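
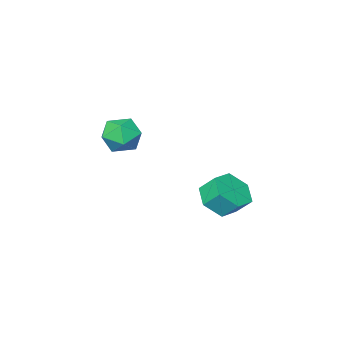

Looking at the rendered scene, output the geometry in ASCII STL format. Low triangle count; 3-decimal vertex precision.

solid 
facet normal 0.294 -0.618 -0.729
outer loop
vertex 2.962 1.999 -1.969
vertex 1.929 1.685 -2.119
vertex 2.327 2.532 -2.677
endloop
endfacet
facet normal 0.758 0.616 -0.216
outer loop
vertex 2.962 1.999 -1.969
vertex 2.327 2.532 -2.677
vertex 2.623 2.71 -1.131
endloop
endfacet
facet normal 0.758 0.615 -0.216
outer loop
vertex 2.623 2.71 -1.131
vertex 2.327 2.532 -2.677
vertex 1.989 3.243 -1.839
endloop
endfacet
facet normal -0.295 0.618 0.729
outer loop
vertex 2.623 2.71 -1.131
vertex 1.989 3.243 -1.839
vertex 1.591 2.395 -1.281
endloop
endfacet
facet normal 0.294 -0.618 -0.729
outer loop
vertex 2.327 2.532 -2.677
vertex 1.929 1.685 -2.119
vertex 1.294 2.217 -2.827
endloop
endfacet
facet normal -0.125 0.731 -0.671
outer loop
vertex 2.327 2.532 -2.677
vertex 1.294 2.217 -2.827
vertex 1.989 3.243 -1.839
endloop
endfacet
facet normal -0.125 0.731 -0.671
outer loop
vertex 1.989 3.243 -1.839
vertex 1.294 2.217 -2.827
vertex 0.956 2.928 -1.989
endloop
endfacet
facet normal -0.294 0.618 0.729
outer loop
vertex 1.989 3.243 -1.839
vertex 0.956 2.928 -1.989
vertex 1.591 2.395 -1.281
endloop
endfacet
facet normal 0.295 -0.618 -0.729
outer loop
vertex 1.294 2.217 -2.827
vertex 1.929 1.685 -2.119
vertex 0.897 1.37 -2.269
endloop
endfacet
facet normal -0.884 0.115 -0.454
outer loop
vertex 1.294 2.217 -2.827
vertex 0.897 1.37 -2.269
vertex 0.956 2.928 -1.989
endloop
endfacet
facet normal -0.883 0.115 -0.455
outer loop
vertex 0.956 2.928 -1.989
vertex 0.897 1.37 -2.269
vertex 0.558 2.081 -1.431
endloop
endfacet
facet normal -0.294 0.618 0.729
outer loop
vertex 0.956 2.928 -1.989
vertex 0.558 2.081 -1.431
vertex 1.591 2.395 -1.281
endloop
endfacet
facet normal 0.295 -0.618 -0.729
outer loop
vertex 0.897 1.37 -2.269
vertex 1.929 1.685 -2.119
vertex 1.531 0.837 -1.561
endloop
endfacet
facet normal -0.758 -0.615 0.216
outer loop
vertex 0.897 1.37 -2.269
vertex 1.531 0.837 -1.561
vertex 0.558 2.081 -1.431
endloop
endfacet
facet normal -0.758 -0.615 0.216
outer loop
vertex 0.558 2.081 -1.431
vertex 1.531 0.837 -1.561
vertex 1.193 1.548 -0.723
endloop
endfacet
facet normal -0.294 0.618 0.729
outer loop
vertex 0.558 2.081 -1.431
vertex 1.193 1.548 -0.723
vertex 1.591 2.395 -1.281
endloop
endfacet
facet normal 0.294 -0.618 -0.729
outer loop
vertex 1.531 0.837 -1.561
vertex 1.929 1.685 -2.119
vertex 2.564 1.152 -1.411
endloop
endfacet
facet normal 0.125 -0.731 0.671
outer loop
vertex 1.531 0.837 -1.561
vertex 2.564 1.152 -1.411
vertex 1.193 1.548 -0.723
endloop
endfacet
facet normal 0.125 -0.731 0.671
outer loop
vertex 1.193 1.548 -0.723
vertex 2.564 1.152 -1.411
vertex 2.226 1.863 -0.573
endloop
endfacet
facet normal -0.294 0.618 0.729
outer loop
vertex 1.193 1.548 -0.723
vertex 2.226 1.863 -0.573
vertex 1.591 2.395 -1.281
endloop
endfacet
facet normal 0.294 -0.618 -0.729
outer loop
vertex 2.564 1.152 -1.411
vertex 1.929 1.685 -2.119
vertex 2.962 1.999 -1.969
endloop
endfacet
facet normal 0.883 -0.116 0.454
outer loop
vertex 2.564 1.152 -1.411
vertex 2.962 1.999 -1.969
vertex 2.226 1.863 -0.573
endloop
endfacet
facet normal 0.883 -0.115 0.455
outer loop
vertex 2.226 1.863 -0.573
vertex 2.962 1.999 -1.969
vertex 2.623 2.71 -1.131
endloop
endfacet
facet normal -0.295 0.618 0.729
outer loop
vertex 2.226 1.863 -0.573
vertex 2.623 2.71 -1.131
vertex 1.591 2.395 -1.281
endloop
endfacet
facet normal -0.858 -0.408 0.312
outer loop
vertex 2.573 -3.332 0.284
vertex 3.111 -4.258 0.551
vertex 2.998 -3.451 1.296
endloop
endfacet
facet normal -0.866 0.300 0.399
outer loop
vertex 2.573 -3.332 0.284
vertex 2.998 -3.451 1.296
vertex 3.09 -2.485 0.769
endloop
endfacet
facet normal -0.762 0.602 -0.240
outer loop
vertex 2.573 -3.332 0.284
vertex 3.09 -2.485 0.769
vertex 3.26 -2.696 -0.302
endloop
endfacet
facet normal -0.689 0.080 -0.721
outer loop
vertex 2.573 -3.332 0.284
vertex 3.26 -2.696 -0.302
vertex 3.273 -3.791 -0.436
endloop
endfacet
facet normal -0.748 -0.544 -0.380
outer loop
vertex 2.573 -3.332 0.284
vertex 3.273 -3.791 -0.436
vertex 3.111 -4.258 0.551
endloop
endfacet
facet normal -0.317 0.477 0.820
outer loop
vertex 3.09 -2.485 0.769
vertex 2.998 -3.451 1.296
vertex 3.947 -2.889 1.336
endloop
endfacet
facet normal -0.304 -0.669 0.678
outer loop
vertex 2.998 -3.451 1.296
vertex 3.111 -4.258 0.551
vertex 3.96 -3.984 1.202
endloop
endfacet
facet normal -0.127 -0.888 -0.441
outer loop
vertex 3.111 -4.258 0.551
vertex 3.273 -3.791 -0.436
vertex 4.13 -4.195 0.131
endloop
endfacet
facet normal -0.030 0.121 -0.992
outer loop
vertex 3.273 -3.791 -0.436
vertex 3.26 -2.696 -0.302
vertex 4.222 -3.229 -0.396
endloop
endfacet
facet normal -0.148 0.966 -0.214
outer loop
vertex 3.26 -2.696 -0.302
vertex 3.09 -2.485 0.769
vertex 4.109 -2.422 0.349
endloop
endfacet
facet normal 0.689 -0.080 0.721
outer loop
vertex 4.647 -3.348 0.616
vertex 3.947 -2.889 1.336
vertex 3.96 -3.984 1.202
endloop
endfacet
facet normal 0.762 -0.602 0.240
outer loop
vertex 4.647 -3.348 0.616
vertex 3.96 -3.984 1.202
vertex 4.13 -4.195 0.131
endloop
endfacet
facet normal 0.866 -0.300 -0.399
outer loop
vertex 4.647 -3.348 0.616
vertex 4.13 -4.195 0.131
vertex 4.222 -3.229 -0.396
endloop
endfacet
facet normal 0.858 0.408 -0.312
outer loop
vertex 4.647 -3.348 0.616
vertex 4.222 -3.229 -0.396
vertex 4.109 -2.422 0.349
endloop
endfacet
facet normal 0.748 0.544 0.380
outer loop
vertex 4.647 -3.348 0.616
vertex 4.109 -2.422 0.349
vertex 3.947 -2.889 1.336
endloop
endfacet
facet normal 0.030 -0.121 0.992
outer loop
vertex 3.96 -3.984 1.202
vertex 3.947 -2.889 1.336
vertex 2.998 -3.451 1.296
endloop
endfacet
facet normal 0.148 -0.966 0.214
outer loop
vertex 4.13 -4.195 0.131
vertex 3.96 -3.984 1.202
vertex 3.111 -4.258 0.551
endloop
endfacet
facet normal 0.317 -0.477 -0.820
outer loop
vertex 4.222 -3.229 -0.396
vertex 4.13 -4.195 0.131
vertex 3.273 -3.791 -0.436
endloop
endfacet
facet normal 0.304 0.669 -0.678
outer loop
vertex 4.109 -2.422 0.349
vertex 4.222 -3.229 -0.396
vertex 3.26 -2.696 -0.302
endloop
endfacet
facet normal 0.127 0.888 0.441
outer loop
vertex 3.947 -2.889 1.336
vertex 4.109 -2.422 0.349
vertex 3.09 -2.485 0.769
endloop
endfacet

endsolid


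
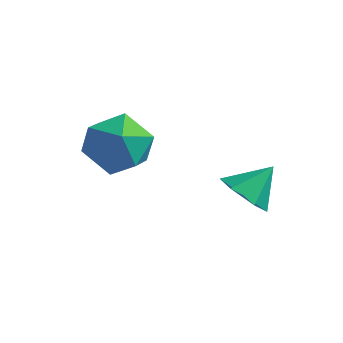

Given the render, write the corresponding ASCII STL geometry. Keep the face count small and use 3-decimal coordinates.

solid 
facet normal -0.396 -0.635 -0.663
outer loop
vertex 3.153 0.001 0.44
vertex 2.476 0.636 0.236
vertex 3.291 0.637 -0.252
endloop
endfacet
facet normal 0.983 -0.017 0.180
outer loop
vertex 3.153 0.001 0.44
vertex 3.291 0.637 -0.252
vertex 3.044 1.544 1.184
endloop
endfacet
facet normal -0.396 -0.635 -0.663
outer loop
vertex 3.291 0.637 -0.252
vertex 2.476 0.636 0.236
vertex 2.615 1.272 -0.456
endloop
endfacet
facet normal 0.700 0.652 -0.291
outer loop
vertex 3.291 0.637 -0.252
vertex 2.615 1.272 -0.456
vertex 3.044 1.544 1.184
endloop
endfacet
facet normal -0.396 -0.635 -0.663
outer loop
vertex 2.615 1.272 -0.456
vertex 2.476 0.636 0.236
vertex 1.8 1.271 0.032
endloop
endfacet
facet normal -0.086 0.986 -0.141
outer loop
vertex 2.615 1.272 -0.456
vertex 1.8 1.271 0.032
vertex 3.044 1.544 1.184
endloop
endfacet
facet normal -0.397 -0.635 -0.663
outer loop
vertex 1.8 1.271 0.032
vertex 2.476 0.636 0.236
vertex 1.661 0.635 0.725
endloop
endfacet
facet normal -0.588 0.651 0.480
outer loop
vertex 1.8 1.271 0.032
vertex 1.661 0.635 0.725
vertex 3.044 1.544 1.184
endloop
endfacet
facet normal -0.397 -0.635 -0.663
outer loop
vertex 1.661 0.635 0.725
vertex 2.476 0.636 0.236
vertex 2.338 0.0 0.928
endloop
endfacet
facet normal -0.304 -0.019 0.953
outer loop
vertex 1.661 0.635 0.725
vertex 2.338 0.0 0.928
vertex 3.044 1.544 1.184
endloop
endfacet
facet normal -0.396 -0.635 -0.663
outer loop
vertex 2.338 0.0 0.928
vertex 2.476 0.636 0.236
vertex 3.153 0.001 0.44
endloop
endfacet
facet normal 0.481 -0.353 0.803
outer loop
vertex 2.338 0.0 0.928
vertex 3.153 0.001 0.44
vertex 3.044 1.544 1.184
endloop
endfacet
facet normal -0.887 0.288 -0.362
outer loop
vertex -1.272 -0.807 1.939
vertex -1.797 -1.825 2.415
vertex -1.735 -0.787 3.09
endloop
endfacet
facet normal -0.478 0.853 -0.207
outer loop
vertex -1.272 -0.807 1.939
vertex -1.735 -0.787 3.09
vertex -0.649 -0.237 2.848
endloop
endfacet
facet normal 0.123 0.801 -0.586
outer loop
vertex -1.272 -0.807 1.939
vertex -0.649 -0.237 2.848
vertex -0.041 -0.935 2.023
endloop
endfacet
facet normal 0.088 0.203 -0.975
outer loop
vertex -1.272 -0.807 1.939
vertex -0.041 -0.935 2.023
vertex -0.751 -1.917 1.755
endloop
endfacet
facet normal -0.537 -0.114 -0.836
outer loop
vertex -1.272 -0.807 1.939
vertex -0.751 -1.917 1.755
vertex -1.797 -1.825 2.415
endloop
endfacet
facet normal -0.307 0.819 0.485
outer loop
vertex -0.649 -0.237 2.848
vertex -1.735 -0.787 3.09
vertex -0.789 -0.903 3.885
endloop
endfacet
facet normal -0.967 -0.095 0.235
outer loop
vertex -1.735 -0.787 3.09
vertex -1.797 -1.825 2.415
vertex -1.499 -1.885 3.617
endloop
endfacet
facet normal -0.402 -0.745 -0.533
outer loop
vertex -1.797 -1.825 2.415
vertex -0.751 -1.917 1.755
vertex -0.891 -2.583 2.792
endloop
endfacet
facet normal 0.609 -0.233 -0.758
outer loop
vertex -0.751 -1.917 1.755
vertex -0.041 -0.935 2.023
vertex 0.195 -2.033 2.55
endloop
endfacet
facet normal 0.667 0.734 -0.129
outer loop
vertex -0.041 -0.935 2.023
vertex -0.649 -0.237 2.848
vertex 0.257 -0.995 3.225
endloop
endfacet
facet normal -0.088 -0.203 0.975
outer loop
vertex -0.268 -2.013 3.701
vertex -0.789 -0.903 3.885
vertex -1.499 -1.885 3.617
endloop
endfacet
facet normal -0.123 -0.801 0.586
outer loop
vertex -0.268 -2.013 3.701
vertex -1.499 -1.885 3.617
vertex -0.891 -2.583 2.792
endloop
endfacet
facet normal 0.478 -0.853 0.207
outer loop
vertex -0.268 -2.013 3.701
vertex -0.891 -2.583 2.792
vertex 0.195 -2.033 2.55
endloop
endfacet
facet normal 0.887 -0.288 0.362
outer loop
vertex -0.268 -2.013 3.701
vertex 0.195 -2.033 2.55
vertex 0.257 -0.995 3.225
endloop
endfacet
facet normal 0.537 0.114 0.836
outer loop
vertex -0.268 -2.013 3.701
vertex 0.257 -0.995 3.225
vertex -0.789 -0.903 3.885
endloop
endfacet
facet normal -0.609 0.233 0.758
outer loop
vertex -1.499 -1.885 3.617
vertex -0.789 -0.903 3.885
vertex -1.735 -0.787 3.09
endloop
endfacet
facet normal -0.667 -0.734 0.129
outer loop
vertex -0.891 -2.583 2.792
vertex -1.499 -1.885 3.617
vertex -1.797 -1.825 2.415
endloop
endfacet
facet normal 0.307 -0.819 -0.485
outer loop
vertex 0.195 -2.033 2.55
vertex -0.891 -2.583 2.792
vertex -0.751 -1.917 1.755
endloop
endfacet
facet normal 0.967 0.095 -0.235
outer loop
vertex 0.257 -0.995 3.225
vertex 0.195 -2.033 2.55
vertex -0.041 -0.935 2.023
endloop
endfacet
facet normal 0.402 0.745 0.533
outer loop
vertex -0.789 -0.903 3.885
vertex 0.257 -0.995 3.225
vertex -0.649 -0.237 2.848
endloop
endfacet

endsolid


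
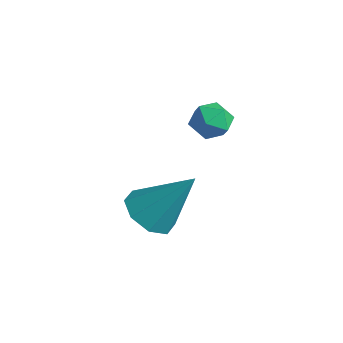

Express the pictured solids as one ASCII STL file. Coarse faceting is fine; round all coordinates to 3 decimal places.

solid 
facet normal 0.070 0.842 -0.536
outer loop
vertex -0.379 0.622 -1.729
vertex -0.973 0.849 -1.45
vertex -0.367 0.994 -1.143
endloop
endfacet
facet normal 0.718 0.581 -0.384
outer loop
vertex -0.379 0.622 -1.729
vertex -0.367 0.994 -1.143
vertex 0.045 0.44 -1.211
endloop
endfacet
facet normal 0.757 -0.080 -0.648
outer loop
vertex -0.379 0.622 -1.729
vertex 0.045 0.44 -1.211
vertex -0.305 -0.047 -1.56
endloop
endfacet
facet normal 0.135 -0.229 -0.964
outer loop
vertex -0.379 0.622 -1.729
vertex -0.305 -0.047 -1.56
vertex -0.934 0.206 -1.708
endloop
endfacet
facet normal -0.290 0.341 -0.894
outer loop
vertex -0.379 0.622 -1.729
vertex -0.934 0.206 -1.708
vertex -0.973 0.849 -1.45
endloop
endfacet
facet normal 0.777 0.538 0.327
outer loop
vertex 0.045 0.44 -1.211
vertex -0.367 0.994 -1.143
vertex -0.286 0.554 -0.612
endloop
endfacet
facet normal -0.271 0.959 0.081
outer loop
vertex -0.367 0.994 -1.143
vertex -0.973 0.849 -1.45
vertex -0.915 0.807 -0.76
endloop
endfacet
facet normal -0.853 0.149 -0.500
outer loop
vertex -0.973 0.849 -1.45
vertex -0.934 0.206 -1.708
vertex -1.265 0.32 -1.109
endloop
endfacet
facet normal -0.166 -0.772 -0.614
outer loop
vertex -0.934 0.206 -1.708
vertex -0.305 -0.047 -1.56
vertex -0.853 -0.234 -1.177
endloop
endfacet
facet normal 0.841 -0.531 -0.103
outer loop
vertex -0.305 -0.047 -1.56
vertex 0.045 0.44 -1.211
vertex -0.247 -0.089 -0.87
endloop
endfacet
facet normal -0.135 0.229 0.964
outer loop
vertex -0.841 0.138 -0.591
vertex -0.286 0.554 -0.612
vertex -0.915 0.807 -0.76
endloop
endfacet
facet normal -0.757 0.080 0.648
outer loop
vertex -0.841 0.138 -0.591
vertex -0.915 0.807 -0.76
vertex -1.265 0.32 -1.109
endloop
endfacet
facet normal -0.718 -0.581 0.384
outer loop
vertex -0.841 0.138 -0.591
vertex -1.265 0.32 -1.109
vertex -0.853 -0.234 -1.177
endloop
endfacet
facet normal -0.070 -0.842 0.536
outer loop
vertex -0.841 0.138 -0.591
vertex -0.853 -0.234 -1.177
vertex -0.247 -0.089 -0.87
endloop
endfacet
facet normal 0.290 -0.341 0.894
outer loop
vertex -0.841 0.138 -0.591
vertex -0.247 -0.089 -0.87
vertex -0.286 0.554 -0.612
endloop
endfacet
facet normal 0.166 0.772 0.614
outer loop
vertex -0.915 0.807 -0.76
vertex -0.286 0.554 -0.612
vertex -0.367 0.994 -1.143
endloop
endfacet
facet normal -0.841 0.531 0.103
outer loop
vertex -1.265 0.32 -1.109
vertex -0.915 0.807 -0.76
vertex -0.973 0.849 -1.45
endloop
endfacet
facet normal -0.777 -0.538 -0.327
outer loop
vertex -0.853 -0.234 -1.177
vertex -1.265 0.32 -1.109
vertex -0.934 0.206 -1.708
endloop
endfacet
facet normal 0.271 -0.959 -0.081
outer loop
vertex -0.247 -0.089 -0.87
vertex -0.853 -0.234 -1.177
vertex -0.305 -0.047 -1.56
endloop
endfacet
facet normal 0.853 -0.149 0.500
outer loop
vertex -0.286 0.554 -0.612
vertex -0.247 -0.089 -0.87
vertex 0.045 0.44 -1.211
endloop
endfacet
facet normal -0.443 -0.438 -0.782
outer loop
vertex -0.459 -1.248 -5.138
vertex -1.234 -1.279 -4.682
vertex -0.845 -0.685 -5.235
endloop
endfacet
facet normal 0.815 0.513 -0.268
outer loop
vertex -0.459 -1.248 -5.138
vertex -0.845 -0.685 -5.235
vertex -0.326 -0.381 -3.078
endloop
endfacet
facet normal -0.444 -0.437 -0.782
outer loop
vertex -0.845 -0.685 -5.235
vertex -1.234 -1.279 -4.682
vertex -1.458 -0.47 -5.007
endloop
endfacet
facet normal 0.259 0.946 -0.196
outer loop
vertex -0.845 -0.685 -5.235
vertex -1.458 -0.47 -5.007
vertex -0.326 -0.381 -3.078
endloop
endfacet
facet normal -0.443 -0.437 -0.783
outer loop
vertex -1.458 -0.47 -5.007
vertex -1.234 -1.279 -4.682
vertex -1.941 -0.729 -4.589
endloop
endfacet
facet normal -0.352 0.921 0.164
outer loop
vertex -1.458 -0.47 -5.007
vertex -1.941 -0.729 -4.589
vertex -0.326 -0.381 -3.078
endloop
endfacet
facet normal -0.444 -0.438 -0.782
outer loop
vertex -1.941 -0.729 -4.589
vertex -1.234 -1.279 -4.682
vertex -2.009 -1.31 -4.225
endloop
endfacet
facet normal -0.659 0.453 0.600
outer loop
vertex -1.941 -0.729 -4.589
vertex -2.009 -1.31 -4.225
vertex -0.326 -0.381 -3.078
endloop
endfacet
facet normal -0.444 -0.438 -0.782
outer loop
vertex -2.009 -1.31 -4.225
vertex -1.234 -1.279 -4.682
vertex -1.624 -1.872 -4.129
endloop
endfacet
facet normal -0.482 -0.184 0.857
outer loop
vertex -2.009 -1.31 -4.225
vertex -1.624 -1.872 -4.129
vertex -0.326 -0.381 -3.078
endloop
endfacet
facet normal -0.443 -0.438 -0.782
outer loop
vertex -1.624 -1.872 -4.129
vertex -1.234 -1.279 -4.682
vertex -1.01 -2.087 -4.356
endloop
endfacet
facet normal 0.074 -0.617 0.784
outer loop
vertex -1.624 -1.872 -4.129
vertex -1.01 -2.087 -4.356
vertex -0.326 -0.381 -3.078
endloop
endfacet
facet normal -0.444 -0.438 -0.782
outer loop
vertex -1.01 -2.087 -4.356
vertex -1.234 -1.279 -4.682
vertex -0.528 -1.828 -4.775
endloop
endfacet
facet normal 0.686 -0.592 0.423
outer loop
vertex -1.01 -2.087 -4.356
vertex -0.528 -1.828 -4.775
vertex -0.326 -0.381 -3.078
endloop
endfacet
facet normal -0.443 -0.437 -0.783
outer loop
vertex -0.528 -1.828 -4.775
vertex -1.234 -1.279 -4.682
vertex -0.459 -1.248 -5.138
endloop
endfacet
facet normal 0.992 -0.125 -0.011
outer loop
vertex -0.528 -1.828 -4.775
vertex -0.459 -1.248 -5.138
vertex -0.326 -0.381 -3.078
endloop
endfacet

endsolid


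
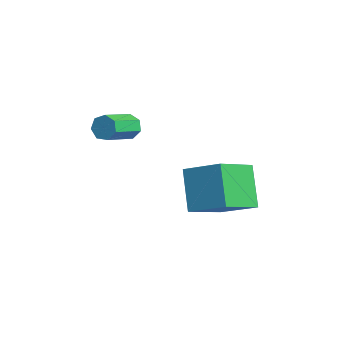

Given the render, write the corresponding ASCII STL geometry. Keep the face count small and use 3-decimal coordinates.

solid 
facet normal -0.558 0.760 -0.333
outer loop
vertex -3.948 -0.16 0.555
vertex -4.306 -0.225 1.007
vertex -3.831 0.106 0.966
endloop
endfacet
facet normal 0.797 0.377 -0.471
outer loop
vertex -3.948 -0.16 0.555
vertex -3.831 0.106 0.966
vertex -3.135 -1.271 1.042
endloop
endfacet
facet normal 0.797 0.377 -0.471
outer loop
vertex -3.135 -1.271 1.042
vertex -3.831 0.106 0.966
vertex -3.018 -1.005 1.453
endloop
endfacet
facet normal 0.556 -0.761 0.334
outer loop
vertex -3.135 -1.271 1.042
vertex -3.018 -1.005 1.453
vertex -3.494 -1.335 1.493
endloop
endfacet
facet normal -0.558 0.760 -0.334
outer loop
vertex -3.831 0.106 0.966
vertex -4.306 -0.225 1.007
vertex -4.072 0.123 1.408
endloop
endfacet
facet normal 0.679 0.648 0.345
outer loop
vertex -3.831 0.106 0.966
vertex -4.072 0.123 1.408
vertex -3.018 -1.005 1.453
endloop
endfacet
facet normal 0.679 0.648 0.345
outer loop
vertex -3.018 -1.005 1.453
vertex -4.072 0.123 1.408
vertex -3.259 -0.988 1.895
endloop
endfacet
facet normal 0.556 -0.762 0.332
outer loop
vertex -3.018 -1.005 1.453
vertex -3.259 -0.988 1.895
vertex -3.494 -1.335 1.493
endloop
endfacet
facet normal -0.557 0.760 -0.335
outer loop
vertex -4.072 0.123 1.408
vertex -4.306 -0.225 1.007
vertex -4.49 -0.122 1.547
endloop
endfacet
facet normal 0.048 0.430 0.902
outer loop
vertex -4.072 0.123 1.408
vertex -4.49 -0.122 1.547
vertex -3.259 -0.988 1.895
endloop
endfacet
facet normal 0.048 0.430 0.902
outer loop
vertex -3.259 -0.988 1.895
vertex -4.49 -0.122 1.547
vertex -3.677 -1.233 2.034
endloop
endfacet
facet normal 0.557 -0.762 0.332
outer loop
vertex -3.259 -0.988 1.895
vertex -3.677 -1.233 2.034
vertex -3.494 -1.335 1.493
endloop
endfacet
facet normal -0.556 0.761 -0.335
outer loop
vertex -4.49 -0.122 1.547
vertex -4.306 -0.225 1.007
vertex -4.769 -0.444 1.279
endloop
endfacet
facet normal -0.618 -0.112 0.778
outer loop
vertex -4.49 -0.122 1.547
vertex -4.769 -0.444 1.279
vertex -3.677 -1.233 2.034
endloop
endfacet
facet normal -0.619 -0.112 0.778
outer loop
vertex -3.677 -1.233 2.034
vertex -4.769 -0.444 1.279
vertex -3.956 -1.554 1.766
endloop
endfacet
facet normal 0.557 -0.761 0.332
outer loop
vertex -3.677 -1.233 2.034
vertex -3.956 -1.554 1.766
vertex -3.494 -1.335 1.493
endloop
endfacet
facet normal -0.556 0.761 -0.334
outer loop
vertex -4.769 -0.444 1.279
vertex -4.306 -0.225 1.007
vertex -4.7 -0.601 0.806
endloop
endfacet
facet normal -0.819 -0.569 0.070
outer loop
vertex -4.769 -0.444 1.279
vertex -4.7 -0.601 0.806
vertex -3.956 -1.554 1.766
endloop
endfacet
facet normal -0.819 -0.569 0.070
outer loop
vertex -3.956 -1.554 1.766
vertex -4.7 -0.601 0.806
vertex -3.887 -1.711 1.293
endloop
endfacet
facet normal 0.558 -0.760 0.334
outer loop
vertex -3.956 -1.554 1.766
vertex -3.887 -1.711 1.293
vertex -3.494 -1.335 1.493
endloop
endfacet
facet normal -0.557 0.761 -0.332
outer loop
vertex -4.7 -0.601 0.806
vertex -4.306 -0.225 1.007
vertex -4.335 -0.474 0.484
endloop
endfacet
facet normal -0.403 -0.599 -0.692
outer loop
vertex -4.7 -0.601 0.806
vertex -4.335 -0.474 0.484
vertex -3.887 -1.711 1.293
endloop
endfacet
facet normal -0.404 -0.599 -0.692
outer loop
vertex -3.887 -1.711 1.293
vertex -4.335 -0.474 0.484
vertex -3.522 -1.585 0.971
endloop
endfacet
facet normal 0.557 -0.760 0.334
outer loop
vertex -3.887 -1.711 1.293
vertex -3.522 -1.585 0.971
vertex -3.494 -1.335 1.493
endloop
endfacet
facet normal -0.557 0.761 -0.332
outer loop
vertex -4.335 -0.474 0.484
vertex -4.306 -0.225 1.007
vertex -3.948 -0.16 0.555
endloop
endfacet
facet normal 0.315 -0.178 -0.932
outer loop
vertex -4.335 -0.474 0.484
vertex -3.948 -0.16 0.555
vertex -3.522 -1.585 0.971
endloop
endfacet
facet normal 0.315 -0.178 -0.932
outer loop
vertex -3.522 -1.585 0.971
vertex -3.948 -0.16 0.555
vertex -3.135 -1.271 1.042
endloop
endfacet
facet normal 0.556 -0.761 0.335
outer loop
vertex -3.522 -1.585 0.971
vertex -3.135 -1.271 1.042
vertex -3.494 -1.335 1.493
endloop
endfacet
facet normal -0.576 0.058 0.815
outer loop
vertex -3.026 2.864 -0.689
vertex -3.951 4.377 -1.45
vertex -4.191 1.776 -1.436
endloop
endfacet
facet normal 0.479 -0.784 0.394
outer loop
vertex -3.049 1.663 -3.05
vertex -3.026 2.864 -0.689
vertex -4.191 1.776 -1.436
endloop
endfacet
facet normal -0.576 0.058 0.815
outer loop
vertex -4.191 1.776 -1.436
vertex -3.951 4.377 -1.45
vertex -5.116 3.29 -2.197
endloop
endfacet
facet normal -0.662 -0.618 -0.425
outer loop
vertex -5.116 3.29 -2.197
vertex -3.049 1.663 -3.05
vertex -4.191 1.776 -1.436
endloop
endfacet
facet normal 0.661 0.618 0.425
outer loop
vertex -3.026 2.864 -0.689
vertex -2.809 4.264 -3.064
vertex -3.951 4.377 -1.45
endloop
endfacet
facet normal 0.479 -0.784 0.394
outer loop
vertex -1.884 2.75 -2.303
vertex -3.026 2.864 -0.689
vertex -3.049 1.663 -3.05
endloop
endfacet
facet normal 0.662 0.618 0.425
outer loop
vertex -1.884 2.75 -2.303
vertex -2.809 4.264 -3.064
vertex -3.026 2.864 -0.689
endloop
endfacet
facet normal -0.479 0.784 -0.394
outer loop
vertex -3.951 4.377 -1.45
vertex -2.809 4.264 -3.064
vertex -5.116 3.29 -2.197
endloop
endfacet
facet normal -0.662 -0.618 -0.425
outer loop
vertex -3.974 3.176 -3.811
vertex -3.049 1.663 -3.05
vertex -5.116 3.29 -2.197
endloop
endfacet
facet normal -0.479 0.784 -0.394
outer loop
vertex -5.116 3.29 -2.197
vertex -2.809 4.264 -3.064
vertex -3.974 3.176 -3.811
endloop
endfacet
facet normal 0.576 -0.058 -0.815
outer loop
vertex -3.974 3.176 -3.811
vertex -1.884 2.75 -2.303
vertex -3.049 1.663 -3.05
endloop
endfacet
facet normal 0.576 -0.058 -0.815
outer loop
vertex -2.809 4.264 -3.064
vertex -1.884 2.75 -2.303
vertex -3.974 3.176 -3.811
endloop
endfacet

endsolid


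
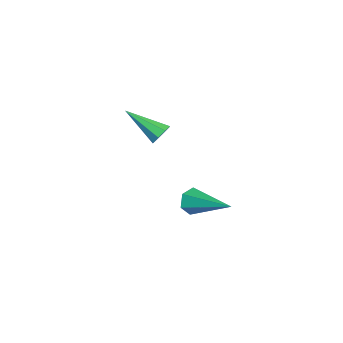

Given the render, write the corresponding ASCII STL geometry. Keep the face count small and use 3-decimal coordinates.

solid 
facet normal -0.590 -0.736 -0.331
outer loop
vertex 3.416 0.848 0.186
vertex 3.058 0.892 0.726
vertex 2.905 1.249 0.205
endloop
endfacet
facet normal 0.327 0.455 -0.828
outer loop
vertex 3.416 0.848 0.186
vertex 2.905 1.249 0.205
vertex 4.322 2.468 1.434
endloop
endfacet
facet normal -0.591 -0.736 -0.331
outer loop
vertex 2.905 1.249 0.205
vertex 3.058 0.892 0.726
vertex 2.547 1.294 0.745
endloop
endfacet
facet normal -0.419 0.838 -0.348
outer loop
vertex 2.905 1.249 0.205
vertex 2.547 1.294 0.745
vertex 4.322 2.468 1.434
endloop
endfacet
facet normal -0.591 -0.736 -0.330
outer loop
vertex 2.547 1.294 0.745
vertex 3.058 0.892 0.726
vertex 2.7 0.937 1.267
endloop
endfacet
facet normal -0.596 0.570 0.565
outer loop
vertex 2.547 1.294 0.745
vertex 2.7 0.937 1.267
vertex 4.322 2.468 1.434
endloop
endfacet
facet normal -0.590 -0.737 -0.329
outer loop
vertex 2.7 0.937 1.267
vertex 3.058 0.892 0.726
vertex 3.211 0.536 1.248
endloop
endfacet
facet normal -0.026 -0.081 0.996
outer loop
vertex 2.7 0.937 1.267
vertex 3.211 0.536 1.248
vertex 4.322 2.468 1.434
endloop
endfacet
facet normal -0.590 -0.737 -0.329
outer loop
vertex 3.211 0.536 1.248
vertex 3.058 0.892 0.726
vertex 3.569 0.491 0.707
endloop
endfacet
facet normal 0.721 -0.464 0.515
outer loop
vertex 3.211 0.536 1.248
vertex 3.569 0.491 0.707
vertex 4.322 2.468 1.434
endloop
endfacet
facet normal -0.590 -0.736 -0.331
outer loop
vertex 3.569 0.491 0.707
vertex 3.058 0.892 0.726
vertex 3.416 0.848 0.186
endloop
endfacet
facet normal 0.897 -0.195 -0.397
outer loop
vertex 3.569 0.491 0.707
vertex 3.416 0.848 0.186
vertex 4.322 2.468 1.434
endloop
endfacet
facet normal 0.334 0.791 -0.513
outer loop
vertex -1.454 -0.398 1.656
vertex -1.754 -0.579 1.181
vertex -1.873 -0.23 1.642
endloop
endfacet
facet normal 0.070 0.254 0.965
outer loop
vertex -1.454 -0.398 1.656
vertex -1.873 -0.23 1.642
vertex -2.406 -2.121 2.179
endloop
endfacet
facet normal 0.336 0.791 -0.512
outer loop
vertex -1.873 -0.23 1.642
vertex -1.754 -0.579 1.181
vertex -2.222 -0.266 1.357
endloop
endfacet
facet normal -0.610 0.371 0.700
outer loop
vertex -1.873 -0.23 1.642
vertex -2.222 -0.266 1.357
vertex -2.406 -2.121 2.179
endloop
endfacet
facet normal 0.335 0.790 -0.514
outer loop
vertex -2.222 -0.266 1.357
vertex -1.754 -0.579 1.181
vertex -2.297 -0.486 0.97
endloop
endfacet
facet normal -0.983 0.145 0.108
outer loop
vertex -2.222 -0.266 1.357
vertex -2.297 -0.486 0.97
vertex -2.406 -2.121 2.179
endloop
endfacet
facet normal 0.334 0.792 -0.511
outer loop
vertex -2.297 -0.486 0.97
vertex -1.754 -0.579 1.181
vertex -2.054 -0.759 0.706
endloop
endfacet
facet normal -0.835 -0.290 -0.468
outer loop
vertex -2.297 -0.486 0.97
vertex -2.054 -0.759 0.706
vertex -2.406 -2.121 2.179
endloop
endfacet
facet normal 0.335 0.792 -0.511
outer loop
vertex -2.054 -0.759 0.706
vertex -1.754 -0.579 1.181
vertex -1.635 -0.927 0.72
endloop
endfacet
facet normal -0.250 -0.680 -0.689
outer loop
vertex -2.054 -0.759 0.706
vertex -1.635 -0.927 0.72
vertex -2.406 -2.121 2.179
endloop
endfacet
facet normal 0.334 0.792 -0.511
outer loop
vertex -1.635 -0.927 0.72
vertex -1.754 -0.579 1.181
vertex -1.286 -0.891 1.004
endloop
endfacet
facet normal 0.429 -0.797 -0.426
outer loop
vertex -1.635 -0.927 0.72
vertex -1.286 -0.891 1.004
vertex -2.406 -2.121 2.179
endloop
endfacet
facet normal 0.333 0.791 -0.513
outer loop
vertex -1.286 -0.891 1.004
vertex -1.754 -0.579 1.181
vertex -1.211 -0.671 1.392
endloop
endfacet
facet normal 0.804 -0.571 0.168
outer loop
vertex -1.286 -0.891 1.004
vertex -1.211 -0.671 1.392
vertex -2.406 -2.121 2.179
endloop
endfacet
facet normal 0.333 0.792 -0.512
outer loop
vertex -1.211 -0.671 1.392
vertex -1.754 -0.579 1.181
vertex -1.454 -0.398 1.656
endloop
endfacet
facet normal 0.655 -0.136 0.743
outer loop
vertex -1.211 -0.671 1.392
vertex -1.454 -0.398 1.656
vertex -2.406 -2.121 2.179
endloop
endfacet

endsolid


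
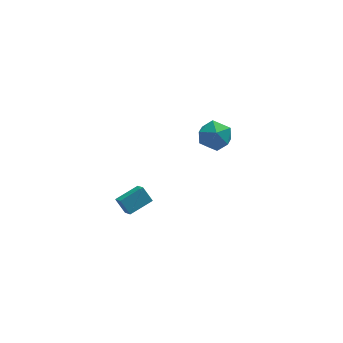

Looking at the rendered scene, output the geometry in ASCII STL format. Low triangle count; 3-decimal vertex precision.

solid 
facet normal -0.540 0.625 -0.564
outer loop
vertex 2.999 4.55 0.14
vertex 2.108 4.013 0.397
vertex 2.431 4.837 1.002
endloop
endfacet
facet normal 0.034 0.955 -0.296
outer loop
vertex 2.999 4.55 0.14
vertex 2.431 4.837 1.002
vertex 3.502 4.814 1.05
endloop
endfacet
facet normal 0.613 0.601 -0.513
outer loop
vertex 2.999 4.55 0.14
vertex 3.502 4.814 1.05
vertex 3.841 3.975 0.473
endloop
endfacet
facet normal 0.398 0.052 -0.916
outer loop
vertex 2.999 4.55 0.14
vertex 3.841 3.975 0.473
vertex 2.979 3.48 0.07
endloop
endfacet
facet normal -0.314 0.068 -0.947
outer loop
vertex 2.999 4.55 0.14
vertex 2.979 3.48 0.07
vertex 2.108 4.013 0.397
endloop
endfacet
facet normal 0.001 0.910 0.416
outer loop
vertex 3.502 4.814 1.05
vertex 2.431 4.837 1.002
vertex 2.921 4.44 1.87
endloop
endfacet
facet normal -0.926 0.377 -0.018
outer loop
vertex 2.431 4.837 1.002
vertex 2.108 4.013 0.397
vertex 2.059 3.945 1.467
endloop
endfacet
facet normal -0.562 -0.526 -0.638
outer loop
vertex 2.108 4.013 0.397
vertex 2.979 3.48 0.07
vertex 2.398 3.106 0.89
endloop
endfacet
facet normal 0.592 -0.553 -0.587
outer loop
vertex 2.979 3.48 0.07
vertex 3.841 3.975 0.473
vertex 3.469 3.083 0.938
endloop
endfacet
facet normal 0.940 0.335 0.064
outer loop
vertex 3.841 3.975 0.473
vertex 3.502 4.814 1.05
vertex 3.792 3.907 1.543
endloop
endfacet
facet normal -0.398 -0.052 0.916
outer loop
vertex 2.901 3.37 1.8
vertex 2.921 4.44 1.87
vertex 2.059 3.945 1.467
endloop
endfacet
facet normal -0.613 -0.601 0.513
outer loop
vertex 2.901 3.37 1.8
vertex 2.059 3.945 1.467
vertex 2.398 3.106 0.89
endloop
endfacet
facet normal -0.034 -0.955 0.296
outer loop
vertex 2.901 3.37 1.8
vertex 2.398 3.106 0.89
vertex 3.469 3.083 0.938
endloop
endfacet
facet normal 0.540 -0.625 0.564
outer loop
vertex 2.901 3.37 1.8
vertex 3.469 3.083 0.938
vertex 3.792 3.907 1.543
endloop
endfacet
facet normal 0.314 -0.068 0.947
outer loop
vertex 2.901 3.37 1.8
vertex 3.792 3.907 1.543
vertex 2.921 4.44 1.87
endloop
endfacet
facet normal -0.592 0.553 0.587
outer loop
vertex 2.059 3.945 1.467
vertex 2.921 4.44 1.87
vertex 2.431 4.837 1.002
endloop
endfacet
facet normal -0.940 -0.335 -0.064
outer loop
vertex 2.398 3.106 0.89
vertex 2.059 3.945 1.467
vertex 2.108 4.013 0.397
endloop
endfacet
facet normal -0.001 -0.910 -0.416
outer loop
vertex 3.469 3.083 0.938
vertex 2.398 3.106 0.89
vertex 2.979 3.48 0.07
endloop
endfacet
facet normal 0.926 -0.377 0.018
outer loop
vertex 3.792 3.907 1.543
vertex 3.469 3.083 0.938
vertex 3.841 3.975 0.473
endloop
endfacet
facet normal 0.562 0.526 0.638
outer loop
vertex 2.921 4.44 1.87
vertex 3.792 3.907 1.543
vertex 3.502 4.814 1.05
endloop
endfacet
facet normal -0.890 -0.390 -0.236
outer loop
vertex -3.009 -3.861 3.332
vertex -3.406 -3.38 4.035
vertex -3.161 -3.18 2.78
endloop
endfacet
facet normal 0.423 -0.512 -0.748
outer loop
vertex -1.934 -2.64 3.105
vertex -3.009 -3.861 3.332
vertex -3.161 -3.18 2.78
endloop
endfacet
facet normal -0.890 -0.391 -0.236
outer loop
vertex -3.161 -3.18 2.78
vertex -3.406 -3.38 4.035
vertex -3.559 -2.699 3.483
endloop
endfacet
facet normal -0.172 0.765 -0.621
outer loop
vertex -3.559 -2.699 3.483
vertex -1.934 -2.64 3.105
vertex -3.161 -3.18 2.78
endloop
endfacet
facet normal 0.172 -0.765 0.621
outer loop
vertex -3.009 -3.861 3.332
vertex -2.179 -2.84 4.36
vertex -3.406 -3.38 4.035
endloop
endfacet
facet normal 0.423 -0.511 -0.748
outer loop
vertex -1.781 -3.321 3.657
vertex -3.009 -3.861 3.332
vertex -1.934 -2.64 3.105
endloop
endfacet
facet normal 0.172 -0.765 0.621
outer loop
vertex -1.781 -3.321 3.657
vertex -2.179 -2.84 4.36
vertex -3.009 -3.861 3.332
endloop
endfacet
facet normal -0.423 0.511 0.748
outer loop
vertex -3.406 -3.38 4.035
vertex -2.179 -2.84 4.36
vertex -3.559 -2.699 3.483
endloop
endfacet
facet normal -0.172 0.765 -0.621
outer loop
vertex -2.331 -2.159 3.808
vertex -1.934 -2.64 3.105
vertex -3.559 -2.699 3.483
endloop
endfacet
facet normal -0.423 0.512 0.748
outer loop
vertex -3.559 -2.699 3.483
vertex -2.179 -2.84 4.36
vertex -2.331 -2.159 3.808
endloop
endfacet
facet normal 0.890 0.391 0.235
outer loop
vertex -2.331 -2.159 3.808
vertex -1.781 -3.321 3.657
vertex -1.934 -2.64 3.105
endloop
endfacet
facet normal 0.890 0.390 0.237
outer loop
vertex -2.179 -2.84 4.36
vertex -1.781 -3.321 3.657
vertex -2.331 -2.159 3.808
endloop
endfacet

endsolid


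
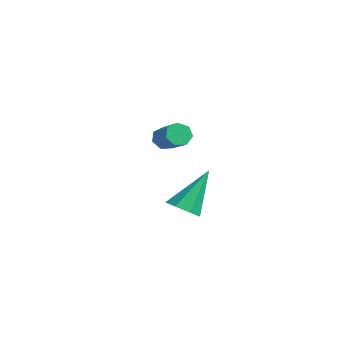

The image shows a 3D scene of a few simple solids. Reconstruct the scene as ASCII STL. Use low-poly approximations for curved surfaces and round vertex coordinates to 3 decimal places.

solid 
facet normal -0.891 0.019 -0.453
outer loop
vertex -2.002 -0.003 -3.37
vertex -2.217 0.293 -2.934
vertex -1.971 0.489 -3.41
endloop
endfacet
facet normal 0.449 -0.100 -0.888
outer loop
vertex -2.002 -0.003 -3.37
vertex -1.971 0.489 -3.41
vertex -0.727 -0.03 -2.722
endloop
endfacet
facet normal 0.450 -0.098 -0.888
outer loop
vertex -0.727 -0.03 -2.722
vertex -1.971 0.489 -3.41
vertex -0.697 0.462 -2.761
endloop
endfacet
facet normal 0.891 -0.018 0.454
outer loop
vertex -0.727 -0.03 -2.722
vertex -0.697 0.462 -2.761
vertex -0.943 0.267 -2.286
endloop
endfacet
facet normal -0.891 0.018 -0.453
outer loop
vertex -1.971 0.489 -3.41
vertex -2.217 0.293 -2.934
vertex -2.126 0.834 -3.091
endloop
endfacet
facet normal 0.329 0.717 -0.615
outer loop
vertex -1.971 0.489 -3.41
vertex -2.126 0.834 -3.091
vertex -0.697 0.462 -2.761
endloop
endfacet
facet normal 0.329 0.716 -0.616
outer loop
vertex -0.697 0.462 -2.761
vertex -2.126 0.834 -3.091
vertex -0.852 0.807 -2.443
endloop
endfacet
facet normal 0.891 -0.018 0.454
outer loop
vertex -0.697 0.462 -2.761
vertex -0.852 0.807 -2.443
vertex -0.943 0.267 -2.286
endloop
endfacet
facet normal -0.891 0.018 -0.454
outer loop
vertex -2.126 0.834 -3.091
vertex -2.217 0.293 -2.934
vertex -2.35 0.772 -2.654
endloop
endfacet
facet normal -0.040 0.992 0.120
outer loop
vertex -2.126 0.834 -3.091
vertex -2.35 0.772 -2.654
vertex -0.852 0.807 -2.443
endloop
endfacet
facet normal -0.040 0.992 0.120
outer loop
vertex -0.852 0.807 -2.443
vertex -2.35 0.772 -2.654
vertex -1.075 0.745 -2.006
endloop
endfacet
facet normal 0.892 -0.019 0.452
outer loop
vertex -0.852 0.807 -2.443
vertex -1.075 0.745 -2.006
vertex -0.943 0.267 -2.286
endloop
endfacet
facet normal -0.891 0.017 -0.453
outer loop
vertex -2.35 0.772 -2.654
vertex -2.217 0.293 -2.934
vertex -2.473 0.35 -2.428
endloop
endfacet
facet normal -0.378 0.520 0.766
outer loop
vertex -2.35 0.772 -2.654
vertex -2.473 0.35 -2.428
vertex -1.075 0.745 -2.006
endloop
endfacet
facet normal -0.378 0.521 0.765
outer loop
vertex -1.075 0.745 -2.006
vertex -2.473 0.35 -2.428
vertex -1.199 0.323 -1.78
endloop
endfacet
facet normal 0.891 -0.019 0.453
outer loop
vertex -1.075 0.745 -2.006
vertex -1.199 0.323 -1.78
vertex -0.943 0.267 -2.286
endloop
endfacet
facet normal -0.891 0.019 -0.453
outer loop
vertex -2.473 0.35 -2.428
vertex -2.217 0.293 -2.934
vertex -2.404 -0.115 -2.583
endloop
endfacet
facet normal -0.432 -0.342 0.835
outer loop
vertex -2.473 0.35 -2.428
vertex -2.404 -0.115 -2.583
vertex -1.199 0.323 -1.78
endloop
endfacet
facet normal -0.432 -0.342 0.835
outer loop
vertex -1.199 0.323 -1.78
vertex -2.404 -0.115 -2.583
vertex -1.13 -0.142 -1.935
endloop
endfacet
facet normal 0.891 -0.019 0.453
outer loop
vertex -1.199 0.323 -1.78
vertex -1.13 -0.142 -1.935
vertex -0.943 0.267 -2.286
endloop
endfacet
facet normal -0.891 0.019 -0.453
outer loop
vertex -2.404 -0.115 -2.583
vertex -2.217 0.293 -2.934
vertex -2.194 -0.272 -3.003
endloop
endfacet
facet normal -0.160 -0.948 0.275
outer loop
vertex -2.404 -0.115 -2.583
vertex -2.194 -0.272 -3.003
vertex -1.13 -0.142 -1.935
endloop
endfacet
facet normal -0.160 -0.948 0.275
outer loop
vertex -1.13 -0.142 -1.935
vertex -2.194 -0.272 -3.003
vertex -0.92 -0.299 -2.355
endloop
endfacet
facet normal 0.891 -0.019 0.453
outer loop
vertex -1.13 -0.142 -1.935
vertex -0.92 -0.299 -2.355
vertex -0.943 0.267 -2.286
endloop
endfacet
facet normal -0.892 0.019 -0.453
outer loop
vertex -2.194 -0.272 -3.003
vertex -2.217 0.293 -2.934
vertex -2.002 -0.003 -3.37
endloop
endfacet
facet normal 0.233 -0.838 -0.493
outer loop
vertex -2.194 -0.272 -3.003
vertex -2.002 -0.003 -3.37
vertex -0.92 -0.299 -2.355
endloop
endfacet
facet normal 0.233 -0.839 -0.492
outer loop
vertex -0.92 -0.299 -2.355
vertex -2.002 -0.003 -3.37
vertex -0.727 -0.03 -2.722
endloop
endfacet
facet normal 0.891 -0.019 0.454
outer loop
vertex -0.92 -0.299 -2.355
vertex -0.727 -0.03 -2.722
vertex -0.943 0.267 -2.286
endloop
endfacet
facet normal 0.116 -0.577 -0.809
outer loop
vertex 3.554 -1.114 -4.568
vertex 3.037 -1.542 -4.337
vertex 2.985 -0.969 -4.753
endloop
endfacet
facet normal 0.312 0.920 -0.238
outer loop
vertex 3.554 -1.114 -4.568
vertex 2.985 -0.969 -4.753
vertex 2.803 -0.378 -2.703
endloop
endfacet
facet normal 0.116 -0.577 -0.809
outer loop
vertex 2.985 -0.969 -4.753
vertex 3.037 -1.542 -4.337
vertex 2.454 -1.255 -4.625
endloop
endfacet
facet normal -0.507 0.815 -0.280
outer loop
vertex 2.985 -0.969 -4.753
vertex 2.454 -1.255 -4.625
vertex 2.803 -0.378 -2.703
endloop
endfacet
facet normal 0.116 -0.577 -0.809
outer loop
vertex 2.454 -1.255 -4.625
vertex 3.037 -1.542 -4.337
vertex 2.363 -1.757 -4.28
endloop
endfacet
facet normal -0.971 0.226 0.073
outer loop
vertex 2.454 -1.255 -4.625
vertex 2.363 -1.757 -4.28
vertex 2.803 -0.378 -2.703
endloop
endfacet
facet normal 0.115 -0.576 -0.809
outer loop
vertex 2.363 -1.757 -4.28
vertex 3.037 -1.542 -4.337
vertex 2.778 -2.097 -3.979
endloop
endfacet
facet normal -0.730 -0.401 0.554
outer loop
vertex 2.363 -1.757 -4.28
vertex 2.778 -2.097 -3.979
vertex 2.803 -0.378 -2.703
endloop
endfacet
facet normal 0.116 -0.576 -0.809
outer loop
vertex 2.778 -2.097 -3.979
vertex 3.037 -1.542 -4.337
vertex 3.389 -2.019 -3.947
endloop
endfacet
facet normal 0.034 -0.596 0.802
outer loop
vertex 2.778 -2.097 -3.979
vertex 3.389 -2.019 -3.947
vertex 2.803 -0.378 -2.703
endloop
endfacet
facet normal 0.116 -0.576 -0.809
outer loop
vertex 3.389 -2.019 -3.947
vertex 3.037 -1.542 -4.337
vertex 3.734 -1.582 -4.209
endloop
endfacet
facet normal 0.747 -0.211 0.631
outer loop
vertex 3.389 -2.019 -3.947
vertex 3.734 -1.582 -4.209
vertex 2.803 -0.378 -2.703
endloop
endfacet
facet normal 0.116 -0.576 -0.809
outer loop
vertex 3.734 -1.582 -4.209
vertex 3.037 -1.542 -4.337
vertex 3.554 -1.114 -4.568
endloop
endfacet
facet normal 0.870 0.463 0.168
outer loop
vertex 3.734 -1.582 -4.209
vertex 3.554 -1.114 -4.568
vertex 2.803 -0.378 -2.703
endloop
endfacet

endsolid


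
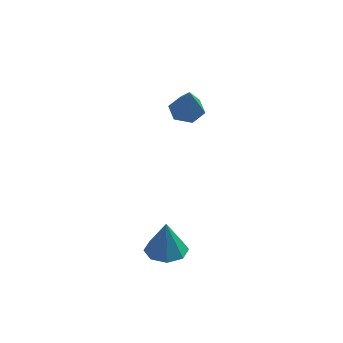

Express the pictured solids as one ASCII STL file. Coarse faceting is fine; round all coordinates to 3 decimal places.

solid 
facet normal -0.123 0.414 -0.902
outer loop
vertex 3.13 0.753 3.065
vertex 2.615 0.763 3.14
vertex 2.907 1.168 3.286
endloop
endfacet
facet normal 0.882 0.268 0.387
outer loop
vertex 3.13 0.753 3.065
vertex 2.907 1.168 3.286
vertex 2.765 0.257 4.24
endloop
endfacet
facet normal -0.123 0.414 -0.902
outer loop
vertex 2.907 1.168 3.286
vertex 2.615 0.763 3.14
vertex 2.392 1.178 3.361
endloop
endfacet
facet normal 0.115 0.710 0.695
outer loop
vertex 2.907 1.168 3.286
vertex 2.392 1.178 3.361
vertex 2.765 0.257 4.24
endloop
endfacet
facet normal -0.124 0.414 -0.902
outer loop
vertex 2.392 1.178 3.361
vertex 2.615 0.763 3.14
vertex 2.101 0.773 3.215
endloop
endfacet
facet normal -0.726 0.298 0.620
outer loop
vertex 2.392 1.178 3.361
vertex 2.101 0.773 3.215
vertex 2.765 0.257 4.24
endloop
endfacet
facet normal -0.124 0.414 -0.902
outer loop
vertex 2.101 0.773 3.215
vertex 2.615 0.763 3.14
vertex 2.323 0.358 2.994
endloop
endfacet
facet normal -0.798 -0.554 0.238
outer loop
vertex 2.101 0.773 3.215
vertex 2.323 0.358 2.994
vertex 2.765 0.257 4.24
endloop
endfacet
facet normal -0.123 0.414 -0.902
outer loop
vertex 2.323 0.358 2.994
vertex 2.615 0.763 3.14
vertex 2.838 0.348 2.919
endloop
endfacet
facet normal -0.030 -0.997 -0.070
outer loop
vertex 2.323 0.358 2.994
vertex 2.838 0.348 2.919
vertex 2.765 0.257 4.24
endloop
endfacet
facet normal -0.123 0.414 -0.902
outer loop
vertex 2.838 0.348 2.919
vertex 2.615 0.763 3.14
vertex 3.13 0.753 3.065
endloop
endfacet
facet normal 0.810 -0.586 0.004
outer loop
vertex 2.838 0.348 2.919
vertex 3.13 0.753 3.065
vertex 2.765 0.257 4.24
endloop
endfacet
facet normal -0.004 0.013 -1.000
outer loop
vertex 2.94 -2.233 0.045
vertex 2.608 -2.733 0.04
vertex 2.49 -2.145 0.048
endloop
endfacet
facet normal 0.173 0.871 0.461
outer loop
vertex 2.94 -2.233 0.045
vertex 2.49 -2.145 0.048
vertex 2.612 -2.747 1.14
endloop
endfacet
facet normal -0.003 0.013 -1.000
outer loop
vertex 2.49 -2.145 0.048
vertex 2.608 -2.733 0.04
vertex 2.109 -2.401 0.046
endloop
endfacet
facet normal -0.497 0.735 0.461
outer loop
vertex 2.49 -2.145 0.048
vertex 2.109 -2.401 0.046
vertex 2.612 -2.747 1.14
endloop
endfacet
facet normal -0.003 0.014 -1.000
outer loop
vertex 2.109 -2.401 0.046
vertex 2.608 -2.733 0.04
vertex 2.02 -2.851 0.04
endloop
endfacet
facet normal -0.875 0.167 0.455
outer loop
vertex 2.109 -2.401 0.046
vertex 2.02 -2.851 0.04
vertex 2.612 -2.747 1.14
endloop
endfacet
facet normal -0.002 0.012 -1.000
outer loop
vertex 2.02 -2.851 0.04
vertex 2.608 -2.733 0.04
vertex 2.276 -3.232 0.035
endloop
endfacet
facet normal -0.740 -0.503 0.446
outer loop
vertex 2.02 -2.851 0.04
vertex 2.276 -3.232 0.035
vertex 2.612 -2.747 1.14
endloop
endfacet
facet normal -0.004 0.013 -1.000
outer loop
vertex 2.276 -3.232 0.035
vertex 2.608 -2.733 0.04
vertex 2.727 -3.321 0.032
endloop
endfacet
facet normal -0.171 -0.882 0.439
outer loop
vertex 2.276 -3.232 0.035
vertex 2.727 -3.321 0.032
vertex 2.612 -2.747 1.14
endloop
endfacet
facet normal -0.003 0.013 -1.000
outer loop
vertex 2.727 -3.321 0.032
vertex 2.608 -2.733 0.04
vertex 3.108 -3.065 0.034
endloop
endfacet
facet normal 0.500 -0.747 0.439
outer loop
vertex 2.727 -3.321 0.032
vertex 3.108 -3.065 0.034
vertex 2.612 -2.747 1.14
endloop
endfacet
facet normal -0.003 0.014 -1.000
outer loop
vertex 3.108 -3.065 0.034
vertex 2.608 -2.733 0.04
vertex 3.196 -2.614 0.04
endloop
endfacet
facet normal 0.878 -0.177 0.445
outer loop
vertex 3.108 -3.065 0.034
vertex 3.196 -2.614 0.04
vertex 2.612 -2.747 1.14
endloop
endfacet
facet normal -0.002 0.012 -1.000
outer loop
vertex 3.196 -2.614 0.04
vertex 2.608 -2.733 0.04
vertex 2.94 -2.233 0.045
endloop
endfacet
facet normal 0.742 0.493 0.454
outer loop
vertex 3.196 -2.614 0.04
vertex 2.94 -2.233 0.045
vertex 2.612 -2.747 1.14
endloop
endfacet

endsolid


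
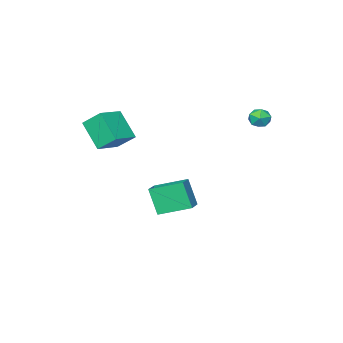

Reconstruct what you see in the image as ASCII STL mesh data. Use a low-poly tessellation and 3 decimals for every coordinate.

solid 
facet normal -0.948 -0.210 -0.239
outer loop
vertex 1.968 -4.192 3.695
vertex 2.032 -2.762 2.186
vertex 2.44 -5.228 2.734
endloop
endfacet
facet normal -0.030 -0.687 0.726
outer loop
vertex 4.108 -4.858 3.154
vertex 1.968 -4.192 3.695
vertex 2.44 -5.228 2.734
endloop
endfacet
facet normal -0.948 -0.210 -0.238
outer loop
vertex 2.44 -5.228 2.734
vertex 2.032 -2.762 2.186
vertex 2.503 -3.798 1.224
endloop
endfacet
facet normal 0.317 -0.695 -0.645
outer loop
vertex 2.503 -3.798 1.224
vertex 4.108 -4.858 3.154
vertex 2.44 -5.228 2.734
endloop
endfacet
facet normal -0.317 0.695 0.645
outer loop
vertex 1.968 -4.192 3.695
vertex 3.7 -2.392 2.606
vertex 2.032 -2.762 2.186
endloop
endfacet
facet normal -0.031 -0.688 0.725
outer loop
vertex 3.637 -3.822 4.116
vertex 1.968 -4.192 3.695
vertex 4.108 -4.858 3.154
endloop
endfacet
facet normal -0.317 0.695 0.645
outer loop
vertex 3.637 -3.822 4.116
vertex 3.7 -2.392 2.606
vertex 1.968 -4.192 3.695
endloop
endfacet
facet normal 0.030 0.687 -0.726
outer loop
vertex 2.032 -2.762 2.186
vertex 3.7 -2.392 2.606
vertex 2.503 -3.798 1.224
endloop
endfacet
facet normal 0.317 -0.695 -0.645
outer loop
vertex 4.172 -3.428 1.645
vertex 4.108 -4.858 3.154
vertex 2.503 -3.798 1.224
endloop
endfacet
facet normal 0.031 0.687 -0.726
outer loop
vertex 2.503 -3.798 1.224
vertex 3.7 -2.392 2.606
vertex 4.172 -3.428 1.645
endloop
endfacet
facet normal 0.948 0.209 0.239
outer loop
vertex 4.172 -3.428 1.645
vertex 3.637 -3.822 4.116
vertex 4.108 -4.858 3.154
endloop
endfacet
facet normal 0.948 0.210 0.239
outer loop
vertex 3.7 -2.392 2.606
vertex 3.637 -3.822 4.116
vertex 4.172 -3.428 1.645
endloop
endfacet
facet normal 0.102 0.732 0.673
outer loop
vertex -3.234 2.475 4.002
vertex -2.945 1.988 4.488
vertex -2.498 2.357 4.019
endloop
endfacet
facet normal 0.158 0.987 0.008
outer loop
vertex -3.234 2.475 4.002
vertex -2.498 2.357 4.019
vertex -2.851 2.419 3.364
endloop
endfacet
facet normal -0.444 0.829 -0.339
outer loop
vertex -3.234 2.475 4.002
vertex -2.851 2.419 3.364
vertex -3.517 2.089 3.429
endloop
endfacet
facet normal -0.872 0.476 0.110
outer loop
vertex -3.234 2.475 4.002
vertex -3.517 2.089 3.429
vertex -3.575 1.822 4.124
endloop
endfacet
facet normal -0.535 0.417 0.735
outer loop
vertex -3.234 2.475 4.002
vertex -3.575 1.822 4.124
vertex -2.945 1.988 4.488
endloop
endfacet
facet normal 0.695 0.647 -0.314
outer loop
vertex -2.851 2.419 3.364
vertex -2.498 2.357 4.019
vertex -2.325 1.898 3.456
endloop
endfacet
facet normal 0.605 0.234 0.761
outer loop
vertex -2.498 2.357 4.019
vertex -2.945 1.988 4.488
vertex -2.383 1.631 4.151
endloop
endfacet
facet normal -0.425 -0.277 0.862
outer loop
vertex -2.945 1.988 4.488
vertex -3.575 1.822 4.124
vertex -3.049 1.301 4.216
endloop
endfacet
facet normal -0.972 -0.181 -0.151
outer loop
vertex -3.575 1.822 4.124
vertex -3.517 2.089 3.429
vertex -3.402 1.363 3.561
endloop
endfacet
facet normal -0.279 0.390 -0.878
outer loop
vertex -3.517 2.089 3.429
vertex -2.851 2.419 3.364
vertex -2.955 1.732 3.092
endloop
endfacet
facet normal 0.872 -0.476 -0.110
outer loop
vertex -2.666 1.245 3.578
vertex -2.325 1.898 3.456
vertex -2.383 1.631 4.151
endloop
endfacet
facet normal 0.444 -0.829 0.339
outer loop
vertex -2.666 1.245 3.578
vertex -2.383 1.631 4.151
vertex -3.049 1.301 4.216
endloop
endfacet
facet normal -0.158 -0.987 -0.008
outer loop
vertex -2.666 1.245 3.578
vertex -3.049 1.301 4.216
vertex -3.402 1.363 3.561
endloop
endfacet
facet normal -0.102 -0.732 -0.673
outer loop
vertex -2.666 1.245 3.578
vertex -3.402 1.363 3.561
vertex -2.955 1.732 3.092
endloop
endfacet
facet normal 0.535 -0.417 -0.735
outer loop
vertex -2.666 1.245 3.578
vertex -2.955 1.732 3.092
vertex -2.325 1.898 3.456
endloop
endfacet
facet normal 0.972 0.181 0.151
outer loop
vertex -2.383 1.631 4.151
vertex -2.325 1.898 3.456
vertex -2.498 2.357 4.019
endloop
endfacet
facet normal 0.279 -0.390 0.878
outer loop
vertex -3.049 1.301 4.216
vertex -2.383 1.631 4.151
vertex -2.945 1.988 4.488
endloop
endfacet
facet normal -0.695 -0.647 0.314
outer loop
vertex -3.402 1.363 3.561
vertex -3.049 1.301 4.216
vertex -3.575 1.822 4.124
endloop
endfacet
facet normal -0.605 -0.234 -0.761
outer loop
vertex -2.955 1.732 3.092
vertex -3.402 1.363 3.561
vertex -3.517 2.089 3.429
endloop
endfacet
facet normal 0.425 0.277 -0.862
outer loop
vertex -2.325 1.898 3.456
vertex -2.955 1.732 3.092
vertex -2.851 2.419 3.364
endloop
endfacet
facet normal -0.621 0.713 0.327
outer loop
vertex -1.946 -2.977 -2.359
vertex -0.896 -2.208 -2.041
vertex -1.982 -2.203 -4.116
endloop
endfacet
facet normal -0.784 -0.574 -0.237
outer loop
vertex -0.684 -3.692 -4.799
vertex -1.946 -2.977 -2.359
vertex -1.982 -2.203 -4.116
endloop
endfacet
facet normal -0.621 0.712 0.327
outer loop
vertex -1.982 -2.203 -4.116
vertex -0.896 -2.208 -2.041
vertex -0.931 -1.433 -3.797
endloop
endfacet
facet normal -0.018 0.404 -0.915
outer loop
vertex -0.931 -1.433 -3.797
vertex -0.684 -3.692 -4.799
vertex -1.982 -2.203 -4.116
endloop
endfacet
facet normal 0.018 -0.404 0.915
outer loop
vertex -1.946 -2.977 -2.359
vertex 0.402 -3.697 -2.724
vertex -0.896 -2.208 -2.041
endloop
endfacet
facet normal -0.784 -0.573 -0.237
outer loop
vertex -0.649 -4.467 -3.043
vertex -1.946 -2.977 -2.359
vertex -0.684 -3.692 -4.799
endloop
endfacet
facet normal 0.018 -0.404 0.915
outer loop
vertex -0.649 -4.467 -3.043
vertex 0.402 -3.697 -2.724
vertex -1.946 -2.977 -2.359
endloop
endfacet
facet normal 0.784 0.574 0.238
outer loop
vertex -0.896 -2.208 -2.041
vertex 0.402 -3.697 -2.724
vertex -0.931 -1.433 -3.797
endloop
endfacet
facet normal -0.019 0.404 -0.915
outer loop
vertex 0.366 -2.923 -4.481
vertex -0.684 -3.692 -4.799
vertex -0.931 -1.433 -3.797
endloop
endfacet
facet normal 0.784 0.574 0.237
outer loop
vertex -0.931 -1.433 -3.797
vertex 0.402 -3.697 -2.724
vertex 0.366 -2.923 -4.481
endloop
endfacet
facet normal 0.621 -0.713 -0.327
outer loop
vertex 0.366 -2.923 -4.481
vertex -0.649 -4.467 -3.043
vertex -0.684 -3.692 -4.799
endloop
endfacet
facet normal 0.621 -0.712 -0.327
outer loop
vertex 0.402 -3.697 -2.724
vertex -0.649 -4.467 -3.043
vertex 0.366 -2.923 -4.481
endloop
endfacet

endsolid


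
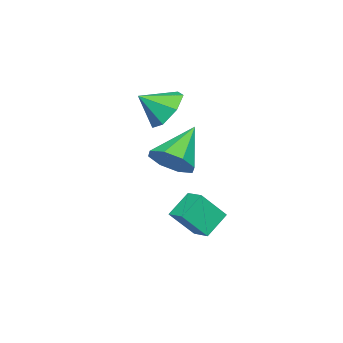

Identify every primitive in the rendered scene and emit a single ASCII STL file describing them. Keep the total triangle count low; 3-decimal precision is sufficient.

solid 
facet normal -0.484 0.664 -0.570
outer loop
vertex 0.516 -0.34 3.252
vertex -0.159 -1.125 2.911
vertex -0.265 -0.464 3.771
endloop
endfacet
facet normal 0.515 0.222 0.828
outer loop
vertex 0.516 -0.34 3.252
vertex -0.265 -0.464 3.771
vertex 0.519 -2.055 3.709
endloop
endfacet
facet normal -0.484 0.664 -0.570
outer loop
vertex -0.265 -0.464 3.771
vertex -0.159 -1.125 2.911
vertex -0.966 -1.086 3.642
endloop
endfacet
facet normal -0.103 -0.089 0.991
outer loop
vertex -0.265 -0.464 3.771
vertex -0.966 -1.086 3.642
vertex 0.519 -2.055 3.709
endloop
endfacet
facet normal -0.485 0.663 -0.570
outer loop
vertex -0.966 -1.086 3.642
vertex -0.159 -1.125 2.911
vertex -1.059 -1.738 2.963
endloop
endfacet
facet normal -0.434 -0.619 0.654
outer loop
vertex -0.966 -1.086 3.642
vertex -1.059 -1.738 2.963
vertex 0.519 -2.055 3.709
endloop
endfacet
facet normal -0.485 0.663 -0.570
outer loop
vertex -1.059 -1.738 2.963
vertex -0.159 -1.125 2.911
vertex -0.475 -1.928 2.245
endloop
endfacet
facet normal -0.229 -0.971 0.071
outer loop
vertex -1.059 -1.738 2.963
vertex -0.475 -1.928 2.245
vertex 0.519 -2.055 3.709
endloop
endfacet
facet normal -0.484 0.664 -0.570
outer loop
vertex -0.475 -1.928 2.245
vertex -0.159 -1.125 2.911
vertex 0.348 -1.514 2.028
endloop
endfacet
facet normal 0.357 -0.878 -0.319
outer loop
vertex -0.475 -1.928 2.245
vertex 0.348 -1.514 2.028
vertex 0.519 -2.055 3.709
endloop
endfacet
facet normal -0.484 0.664 -0.570
outer loop
vertex 0.348 -1.514 2.028
vertex -0.159 -1.125 2.911
vertex 0.788 -0.808 2.476
endloop
endfacet
facet normal 0.884 -0.410 -0.222
outer loop
vertex 0.348 -1.514 2.028
vertex 0.788 -0.808 2.476
vertex 0.519 -2.055 3.709
endloop
endfacet
facet normal -0.484 0.664 -0.570
outer loop
vertex 0.788 -0.808 2.476
vertex -0.159 -1.125 2.911
vertex 0.516 -0.34 3.252
endloop
endfacet
facet normal 0.955 0.078 0.287
outer loop
vertex 0.788 -0.808 2.476
vertex 0.516 -0.34 3.252
vertex 0.519 -2.055 3.709
endloop
endfacet
facet normal 0.758 -0.088 -0.647
outer loop
vertex 3.544 1.51 2.03
vertex 3.06 0.769 1.564
vertex 3.093 1.764 1.467
endloop
endfacet
facet normal -0.055 0.893 0.447
outer loop
vertex 3.544 1.51 2.03
vertex 3.093 1.764 1.467
vertex 1.5 0.951 2.896
endloop
endfacet
facet normal 0.758 -0.088 -0.647
outer loop
vertex 3.093 1.764 1.467
vertex 3.06 0.769 1.564
vertex 2.622 1.436 0.96
endloop
endfacet
facet normal -0.510 0.857 -0.081
outer loop
vertex 3.093 1.764 1.467
vertex 2.622 1.436 0.96
vertex 1.5 0.951 2.896
endloop
endfacet
facet normal 0.758 -0.087 -0.646
outer loop
vertex 2.622 1.436 0.96
vertex 3.06 0.769 1.564
vertex 2.409 0.717 0.807
endloop
endfacet
facet normal -0.849 0.338 -0.407
outer loop
vertex 2.622 1.436 0.96
vertex 2.409 0.717 0.807
vertex 1.5 0.951 2.896
endloop
endfacet
facet normal 0.758 -0.089 -0.646
outer loop
vertex 2.409 0.717 0.807
vertex 3.06 0.769 1.564
vertex 2.576 0.029 1.098
endloop
endfacet
facet normal -0.871 -0.355 -0.339
outer loop
vertex 2.409 0.717 0.807
vertex 2.576 0.029 1.098
vertex 1.5 0.951 2.896
endloop
endfacet
facet normal 0.757 -0.088 -0.647
outer loop
vertex 2.576 0.029 1.098
vertex 3.06 0.769 1.564
vertex 3.028 -0.225 1.661
endloop
endfacet
facet normal -0.565 -0.821 0.083
outer loop
vertex 2.576 0.029 1.098
vertex 3.028 -0.225 1.661
vertex 1.5 0.951 2.896
endloop
endfacet
facet normal 0.758 -0.087 -0.646
outer loop
vertex 3.028 -0.225 1.661
vertex 3.06 0.769 1.564
vertex 3.498 0.103 2.168
endloop
endfacet
facet normal -0.111 -0.785 0.610
outer loop
vertex 3.028 -0.225 1.661
vertex 3.498 0.103 2.168
vertex 1.5 0.951 2.896
endloop
endfacet
facet normal 0.757 -0.089 -0.647
outer loop
vertex 3.498 0.103 2.168
vertex 3.06 0.769 1.564
vertex 3.712 0.822 2.32
endloop
endfacet
facet normal 0.228 -0.266 0.937
outer loop
vertex 3.498 0.103 2.168
vertex 3.712 0.822 2.32
vertex 1.5 0.951 2.896
endloop
endfacet
facet normal 0.757 -0.088 -0.647
outer loop
vertex 3.712 0.822 2.32
vertex 3.06 0.769 1.564
vertex 3.544 1.51 2.03
endloop
endfacet
facet normal 0.251 0.427 0.869
outer loop
vertex 3.712 0.822 2.32
vertex 3.544 1.51 2.03
vertex 1.5 0.951 2.896
endloop
endfacet
facet normal -0.481 0.445 -0.755
outer loop
vertex 0.746 1.37 -1.871
vertex 1.163 2.165 -1.668
vertex 1.738 1.06 -2.686
endloop
endfacet
facet normal -0.452 -0.864 -0.222
outer loop
vertex 2.497 0.355 -1.492
vertex 0.746 1.37 -1.871
vertex 1.738 1.06 -2.686
endloop
endfacet
facet normal -0.480 0.446 -0.755
outer loop
vertex 1.738 1.06 -2.686
vertex 1.163 2.165 -1.668
vertex 2.154 1.854 -2.482
endloop
endfacet
facet normal 0.751 -0.235 -0.617
outer loop
vertex 2.154 1.854 -2.482
vertex 2.497 0.355 -1.492
vertex 1.738 1.06 -2.686
endloop
endfacet
facet normal -0.751 0.236 0.617
outer loop
vertex 0.746 1.37 -1.871
vertex 1.922 1.46 -0.474
vertex 1.163 2.165 -1.668
endloop
endfacet
facet normal -0.453 -0.864 -0.221
outer loop
vertex 1.506 0.666 -0.678
vertex 0.746 1.37 -1.871
vertex 2.497 0.355 -1.492
endloop
endfacet
facet normal -0.751 0.235 0.617
outer loop
vertex 1.506 0.666 -0.678
vertex 1.922 1.46 -0.474
vertex 0.746 1.37 -1.871
endloop
endfacet
facet normal 0.453 0.863 0.222
outer loop
vertex 1.163 2.165 -1.668
vertex 1.922 1.46 -0.474
vertex 2.154 1.854 -2.482
endloop
endfacet
facet normal 0.750 -0.236 -0.617
outer loop
vertex 2.914 1.15 -1.289
vertex 2.497 0.355 -1.492
vertex 2.154 1.854 -2.482
endloop
endfacet
facet normal 0.452 0.864 0.222
outer loop
vertex 2.154 1.854 -2.482
vertex 1.922 1.46 -0.474
vertex 2.914 1.15 -1.289
endloop
endfacet
facet normal 0.481 -0.445 0.755
outer loop
vertex 2.914 1.15 -1.289
vertex 1.506 0.666 -0.678
vertex 2.497 0.355 -1.492
endloop
endfacet
facet normal 0.481 -0.446 0.755
outer loop
vertex 1.922 1.46 -0.474
vertex 1.506 0.666 -0.678
vertex 2.914 1.15 -1.289
endloop
endfacet

endsolid


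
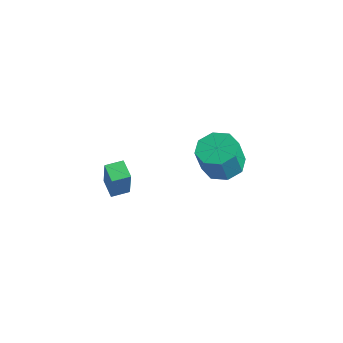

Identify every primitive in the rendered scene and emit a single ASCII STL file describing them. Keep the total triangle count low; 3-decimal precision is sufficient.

solid 
facet normal -0.909 0.287 0.304
outer loop
vertex -0.408 -3.698 0.332
vertex -0.149 -2.933 0.385
vertex -0.838 -3.448 -1.189
endloop
endfacet
facet normal -0.318 -0.946 -0.066
outer loop
vertex -0.011 -3.707 -1.465
vertex -0.408 -3.698 0.332
vertex -0.838 -3.448 -1.189
endloop
endfacet
facet normal -0.909 0.285 0.305
outer loop
vertex -0.838 -3.448 -1.189
vertex -0.149 -2.933 0.385
vertex -0.58 -2.682 -1.135
endloop
endfacet
facet normal -0.268 0.157 -0.951
outer loop
vertex -0.58 -2.682 -1.135
vertex -0.011 -3.707 -1.465
vertex -0.838 -3.448 -1.189
endloop
endfacet
facet normal 0.268 -0.157 0.951
outer loop
vertex -0.408 -3.698 0.332
vertex 0.678 -3.192 0.109
vertex -0.149 -2.933 0.385
endloop
endfacet
facet normal -0.319 -0.946 -0.066
outer loop
vertex 0.42 -3.958 0.055
vertex -0.408 -3.698 0.332
vertex -0.011 -3.707 -1.465
endloop
endfacet
facet normal 0.268 -0.157 0.950
outer loop
vertex 0.42 -3.958 0.055
vertex 0.678 -3.192 0.109
vertex -0.408 -3.698 0.332
endloop
endfacet
facet normal 0.318 0.946 0.066
outer loop
vertex -0.149 -2.933 0.385
vertex 0.678 -3.192 0.109
vertex -0.58 -2.682 -1.135
endloop
endfacet
facet normal -0.269 0.157 -0.950
outer loop
vertex 0.248 -2.942 -1.412
vertex -0.011 -3.707 -1.465
vertex -0.58 -2.682 -1.135
endloop
endfacet
facet normal 0.319 0.946 0.065
outer loop
vertex -0.58 -2.682 -1.135
vertex 0.678 -3.192 0.109
vertex 0.248 -2.942 -1.412
endloop
endfacet
facet normal 0.908 -0.286 -0.305
outer loop
vertex 0.248 -2.942 -1.412
vertex 0.42 -3.958 0.055
vertex -0.011 -3.707 -1.465
endloop
endfacet
facet normal 0.909 -0.285 -0.304
outer loop
vertex 0.678 -3.192 0.109
vertex 0.42 -3.958 0.055
vertex 0.248 -2.942 -1.412
endloop
endfacet
facet normal -0.058 0.310 -0.949
outer loop
vertex 1.157 2.338 -2.602
vertex 0.216 2.102 -2.622
vertex 0.719 2.9 -2.392
endloop
endfacet
facet normal 0.806 0.576 0.139
outer loop
vertex 1.157 2.338 -2.602
vertex 0.719 2.9 -2.392
vertex 1.244 1.874 -1.179
endloop
endfacet
facet normal 0.805 0.577 0.139
outer loop
vertex 1.244 1.874 -1.179
vertex 0.719 2.9 -2.392
vertex 0.806 2.435 -0.969
endloop
endfacet
facet normal 0.059 -0.310 0.949
outer loop
vertex 1.244 1.874 -1.179
vertex 0.806 2.435 -0.969
vertex 0.304 1.638 -1.198
endloop
endfacet
facet normal -0.057 0.310 -0.949
outer loop
vertex 0.719 2.9 -2.392
vertex 0.216 2.102 -2.622
vertex -0.014 2.994 -2.317
endloop
endfacet
facet normal 0.151 0.942 0.299
outer loop
vertex 0.719 2.9 -2.392
vertex -0.014 2.994 -2.317
vertex 0.806 2.435 -0.969
endloop
endfacet
facet normal 0.152 0.942 0.298
outer loop
vertex 0.806 2.435 -0.969
vertex -0.014 2.994 -2.317
vertex 0.073 2.529 -0.893
endloop
endfacet
facet normal 0.059 -0.310 0.949
outer loop
vertex 0.806 2.435 -0.969
vertex 0.073 2.529 -0.893
vertex 0.304 1.638 -1.198
endloop
endfacet
facet normal -0.058 0.310 -0.949
outer loop
vertex -0.014 2.994 -2.317
vertex 0.216 2.102 -2.622
vertex -0.611 2.566 -2.42
endloop
endfacet
facet normal -0.591 0.756 0.283
outer loop
vertex -0.014 2.994 -2.317
vertex -0.611 2.566 -2.42
vertex 0.073 2.529 -0.893
endloop
endfacet
facet normal -0.591 0.756 0.283
outer loop
vertex 0.073 2.529 -0.893
vertex -0.611 2.566 -2.42
vertex -0.524 2.101 -0.996
endloop
endfacet
facet normal 0.058 -0.310 0.949
outer loop
vertex 0.073 2.529 -0.893
vertex -0.524 2.101 -0.996
vertex 0.304 1.638 -1.198
endloop
endfacet
facet normal -0.058 0.309 -0.949
outer loop
vertex -0.611 2.566 -2.42
vertex 0.216 2.102 -2.622
vertex -0.724 1.866 -2.641
endloop
endfacet
facet normal -0.987 0.127 0.102
outer loop
vertex -0.611 2.566 -2.42
vertex -0.724 1.866 -2.641
vertex -0.524 2.101 -0.996
endloop
endfacet
facet normal -0.987 0.127 0.102
outer loop
vertex -0.524 2.101 -0.996
vertex -0.724 1.866 -2.641
vertex -0.637 1.402 -1.218
endloop
endfacet
facet normal 0.058 -0.311 0.949
outer loop
vertex -0.524 2.101 -0.996
vertex -0.637 1.402 -1.218
vertex 0.304 1.638 -1.198
endloop
endfacet
facet normal -0.059 0.310 -0.949
outer loop
vertex -0.724 1.866 -2.641
vertex 0.216 2.102 -2.622
vertex -0.286 1.305 -2.851
endloop
endfacet
facet normal -0.805 -0.577 -0.139
outer loop
vertex -0.724 1.866 -2.641
vertex -0.286 1.305 -2.851
vertex -0.637 1.402 -1.218
endloop
endfacet
facet normal -0.806 -0.576 -0.139
outer loop
vertex -0.637 1.402 -1.218
vertex -0.286 1.305 -2.851
vertex -0.199 0.84 -1.428
endloop
endfacet
facet normal 0.058 -0.310 0.949
outer loop
vertex -0.637 1.402 -1.218
vertex -0.199 0.84 -1.428
vertex 0.304 1.638 -1.198
endloop
endfacet
facet normal -0.059 0.310 -0.949
outer loop
vertex -0.286 1.305 -2.851
vertex 0.216 2.102 -2.622
vertex 0.447 1.211 -2.927
endloop
endfacet
facet normal -0.152 -0.942 -0.299
outer loop
vertex -0.286 1.305 -2.851
vertex 0.447 1.211 -2.927
vertex -0.199 0.84 -1.428
endloop
endfacet
facet normal -0.151 -0.942 -0.298
outer loop
vertex -0.199 0.84 -1.428
vertex 0.447 1.211 -2.927
vertex 0.534 0.746 -1.503
endloop
endfacet
facet normal 0.057 -0.310 0.949
outer loop
vertex -0.199 0.84 -1.428
vertex 0.534 0.746 -1.503
vertex 0.304 1.638 -1.198
endloop
endfacet
facet normal -0.058 0.310 -0.949
outer loop
vertex 0.447 1.211 -2.927
vertex 0.216 2.102 -2.622
vertex 1.044 1.639 -2.824
endloop
endfacet
facet normal 0.591 -0.756 -0.283
outer loop
vertex 0.447 1.211 -2.927
vertex 1.044 1.639 -2.824
vertex 0.534 0.746 -1.503
endloop
endfacet
facet normal 0.591 -0.756 -0.283
outer loop
vertex 0.534 0.746 -1.503
vertex 1.044 1.639 -2.824
vertex 1.131 1.174 -1.4
endloop
endfacet
facet normal 0.058 -0.310 0.949
outer loop
vertex 0.534 0.746 -1.503
vertex 1.131 1.174 -1.4
vertex 0.304 1.638 -1.198
endloop
endfacet
facet normal -0.058 0.311 -0.949
outer loop
vertex 1.044 1.639 -2.824
vertex 0.216 2.102 -2.622
vertex 1.157 2.338 -2.602
endloop
endfacet
facet normal 0.987 -0.127 -0.102
outer loop
vertex 1.044 1.639 -2.824
vertex 1.157 2.338 -2.602
vertex 1.131 1.174 -1.4
endloop
endfacet
facet normal 0.987 -0.127 -0.102
outer loop
vertex 1.131 1.174 -1.4
vertex 1.157 2.338 -2.602
vertex 1.244 1.874 -1.179
endloop
endfacet
facet normal 0.058 -0.309 0.949
outer loop
vertex 1.131 1.174 -1.4
vertex 1.244 1.874 -1.179
vertex 0.304 1.638 -1.198
endloop
endfacet

endsolid


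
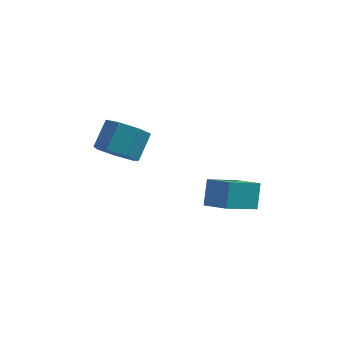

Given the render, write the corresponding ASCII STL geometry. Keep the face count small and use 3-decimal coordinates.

solid 
facet normal -0.750 0.559 -0.354
outer loop
vertex 1.184 -1.293 1.346
vertex 2.381 -0.296 0.385
vertex 1.067 -2.025 0.44
endloop
endfacet
facet normal -0.654 -0.545 0.525
outer loop
vertex 1.899 -2.644 0.835
vertex 1.184 -1.293 1.346
vertex 1.067 -2.025 0.44
endloop
endfacet
facet normal -0.750 0.559 -0.355
outer loop
vertex 1.067 -2.025 0.44
vertex 2.381 -0.296 0.385
vertex 2.264 -1.028 -0.52
endloop
endfacet
facet normal -0.099 -0.626 -0.773
outer loop
vertex 2.264 -1.028 -0.52
vertex 1.899 -2.644 0.835
vertex 1.067 -2.025 0.44
endloop
endfacet
facet normal 0.099 0.626 0.773
outer loop
vertex 1.184 -1.293 1.346
vertex 3.213 -0.915 0.78
vertex 2.381 -0.296 0.385
endloop
endfacet
facet normal -0.654 -0.545 0.525
outer loop
vertex 2.016 -1.912 1.74
vertex 1.184 -1.293 1.346
vertex 1.899 -2.644 0.835
endloop
endfacet
facet normal 0.099 0.626 0.774
outer loop
vertex 2.016 -1.912 1.74
vertex 3.213 -0.915 0.78
vertex 1.184 -1.293 1.346
endloop
endfacet
facet normal 0.654 0.544 -0.525
outer loop
vertex 2.381 -0.296 0.385
vertex 3.213 -0.915 0.78
vertex 2.264 -1.028 -0.52
endloop
endfacet
facet normal -0.100 -0.626 -0.773
outer loop
vertex 3.096 -1.647 -0.126
vertex 1.899 -2.644 0.835
vertex 2.264 -1.028 -0.52
endloop
endfacet
facet normal 0.654 0.545 -0.525
outer loop
vertex 2.264 -1.028 -0.52
vertex 3.213 -0.915 0.78
vertex 3.096 -1.647 -0.126
endloop
endfacet
facet normal 0.750 -0.558 0.355
outer loop
vertex 3.096 -1.647 -0.126
vertex 2.016 -1.912 1.74
vertex 1.899 -2.644 0.835
endloop
endfacet
facet normal 0.750 -0.559 0.355
outer loop
vertex 3.213 -0.915 0.78
vertex 2.016 -1.912 1.74
vertex 3.096 -1.647 -0.126
endloop
endfacet
facet normal -0.333 -0.693 -0.639
outer loop
vertex -1.468 0.651 0.69
vertex -2.365 0.972 0.809
vertex -1.709 1.251 0.165
endloop
endfacet
facet normal 0.897 -0.025 -0.441
outer loop
vertex -1.468 0.651 0.69
vertex -1.709 1.251 0.165
vertex -1.018 1.587 1.553
endloop
endfacet
facet normal 0.897 -0.024 -0.441
outer loop
vertex -1.018 1.587 1.553
vertex -1.709 1.251 0.165
vertex -1.26 2.187 1.028
endloop
endfacet
facet normal 0.332 0.693 0.639
outer loop
vertex -1.018 1.587 1.553
vertex -1.26 2.187 1.028
vertex -1.915 1.908 1.671
endloop
endfacet
facet normal -0.333 -0.693 -0.639
outer loop
vertex -1.709 1.251 0.165
vertex -2.365 0.972 0.809
vertex -2.444 1.641 0.125
endloop
endfacet
facet normal 0.333 0.548 -0.767
outer loop
vertex -1.709 1.251 0.165
vertex -2.444 1.641 0.125
vertex -1.26 2.187 1.028
endloop
endfacet
facet normal 0.333 0.547 -0.768
outer loop
vertex -1.26 2.187 1.028
vertex -2.444 1.641 0.125
vertex -1.995 2.577 0.987
endloop
endfacet
facet normal 0.332 0.693 0.639
outer loop
vertex -1.26 2.187 1.028
vertex -1.995 2.577 0.987
vertex -1.915 1.908 1.671
endloop
endfacet
facet normal -0.332 -0.693 -0.640
outer loop
vertex -2.444 1.641 0.125
vertex -2.365 0.972 0.809
vertex -3.119 1.527 0.599
endloop
endfacet
facet normal -0.482 0.707 -0.517
outer loop
vertex -2.444 1.641 0.125
vertex -3.119 1.527 0.599
vertex -1.995 2.577 0.987
endloop
endfacet
facet normal -0.483 0.707 -0.516
outer loop
vertex -1.995 2.577 0.987
vertex -3.119 1.527 0.599
vertex -2.67 2.463 1.462
endloop
endfacet
facet normal 0.333 0.693 0.639
outer loop
vertex -1.995 2.577 0.987
vertex -2.67 2.463 1.462
vertex -1.915 1.908 1.671
endloop
endfacet
facet normal -0.333 -0.694 -0.638
outer loop
vertex -3.119 1.527 0.599
vertex -2.365 0.972 0.809
vertex -3.226 0.996 1.232
endloop
endfacet
facet normal -0.934 0.335 0.123
outer loop
vertex -3.119 1.527 0.599
vertex -3.226 0.996 1.232
vertex -2.67 2.463 1.462
endloop
endfacet
facet normal -0.934 0.335 0.123
outer loop
vertex -2.67 2.463 1.462
vertex -3.226 0.996 1.232
vertex -2.777 1.932 2.095
endloop
endfacet
facet normal 0.333 0.694 0.638
outer loop
vertex -2.67 2.463 1.462
vertex -2.777 1.932 2.095
vertex -1.915 1.908 1.671
endloop
endfacet
facet normal -0.334 -0.693 -0.640
outer loop
vertex -3.226 0.996 1.232
vertex -2.365 0.972 0.809
vertex -2.684 0.446 1.545
endloop
endfacet
facet normal -0.682 -0.291 0.671
outer loop
vertex -3.226 0.996 1.232
vertex -2.684 0.446 1.545
vertex -2.777 1.932 2.095
endloop
endfacet
facet normal -0.682 -0.291 0.671
outer loop
vertex -2.777 1.932 2.095
vertex -2.684 0.446 1.545
vertex -2.235 1.382 2.408
endloop
endfacet
facet normal 0.334 0.693 0.639
outer loop
vertex -2.777 1.932 2.095
vertex -2.235 1.382 2.408
vertex -1.915 1.908 1.671
endloop
endfacet
facet normal -0.333 -0.693 -0.640
outer loop
vertex -2.684 0.446 1.545
vertex -2.365 0.972 0.809
vertex -1.902 0.293 1.304
endloop
endfacet
facet normal 0.083 -0.697 0.712
outer loop
vertex -2.684 0.446 1.545
vertex -1.902 0.293 1.304
vertex -2.235 1.382 2.408
endloop
endfacet
facet normal 0.083 -0.697 0.712
outer loop
vertex -2.235 1.382 2.408
vertex -1.902 0.293 1.304
vertex -1.452 1.229 2.167
endloop
endfacet
facet normal 0.332 0.694 0.639
outer loop
vertex -2.235 1.382 2.408
vertex -1.452 1.229 2.167
vertex -1.915 1.908 1.671
endloop
endfacet
facet normal -0.333 -0.693 -0.639
outer loop
vertex -1.902 0.293 1.304
vertex -2.365 0.972 0.809
vertex -1.468 0.651 0.69
endloop
endfacet
facet normal 0.786 -0.579 0.218
outer loop
vertex -1.902 0.293 1.304
vertex -1.468 0.651 0.69
vertex -1.452 1.229 2.167
endloop
endfacet
facet normal 0.786 -0.579 0.218
outer loop
vertex -1.452 1.229 2.167
vertex -1.468 0.651 0.69
vertex -1.018 1.587 1.553
endloop
endfacet
facet normal 0.332 0.694 0.639
outer loop
vertex -1.452 1.229 2.167
vertex -1.018 1.587 1.553
vertex -1.915 1.908 1.671
endloop
endfacet

endsolid
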